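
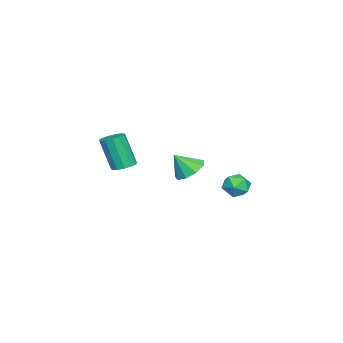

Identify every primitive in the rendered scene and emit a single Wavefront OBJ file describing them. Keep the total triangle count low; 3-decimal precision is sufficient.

v 3.453 -2.227 0.597
v 3.845 -1.659 0.835
v 3.68 -2.386 2.841
v 3.287 -2.953 2.603
v 3.451 -1.54 0.845
v 3.286 -2.267 2.852
v 3.058 -1.64 0.777
v 2.893 -2.366 2.783
v 2.79 -1.925 0.652
v 2.625 -2.652 2.658
v 2.732 -2.307 0.509
v 2.567 -3.033 2.515
v 2.903 -2.663 0.394
v 2.738 -3.389 2.4
v 3.249 -2.88 0.343
v 3.084 -3.607 2.35
v 3.659 -2.89 0.374
v 3.494 -3.617 2.38
v 4.003 -2.69 0.475
v 3.838 -3.416 2.481
v 4.173 -2.342 0.614
v 4.008 -3.069 2.62
v 4.114 -1.958 0.749
v 3.949 -2.685 2.755
v -4.335 2.699 -3.479
v -3.428 2.759 -3.742
v -4.192 1.181 -3.338
v -3.285 1.241 -3.601
v -3.559 1.588 -2.764
v -3.647 2.526 -2.852
v -3.973 1.414 -4.228
v -4.061 2.352 -4.316
v -3.204 1.965 -4.205
v -2.949 2.073 -3.301
v -4.671 1.867 -3.779
v -4.416 1.975 -2.875
v 3.65 1.534 0.954
v 4.346 1.082 0.433
v 3.97 0.746 2.066
v 4.603 1.62 0.741
v 4.413 2.117 1.148
v 3.867 2.342 1.464
v 3.219 2.189 1.542
v 2.773 1.729 1.344
v 2.737 1.178 0.964
v 3.129 0.794 0.579
v 3.764 0.756 0.37
f 2 1 5
f 2 5 3
f 3 5 6
f 3 6 4
f 5 1 7
f 5 7 6
f 6 7 8
f 6 8 4
f 7 1 9
f 7 9 8
f 8 9 10
f 8 10 4
f 9 1 11
f 9 11 10
f 10 11 12
f 10 12 4
f 11 1 13
f 11 13 12
f 12 13 14
f 12 14 4
f 13 1 15
f 13 15 14
f 14 15 16
f 14 16 4
f 15 1 17
f 15 17 16
f 16 17 18
f 16 18 4
f 17 1 19
f 17 19 18
f 18 19 20
f 18 20 4
f 19 1 21
f 19 21 20
f 20 21 22
f 20 22 4
f 21 1 23
f 21 23 22
f 22 23 24
f 22 24 4
f 23 1 2
f 23 2 24
f 24 2 3
f 24 3 4
f 25 36 30
f 25 30 26
f 25 26 32
f 25 32 35
f 25 35 36
f 26 30 34
f 30 36 29
f 36 35 27
f 35 32 31
f 32 26 33
f 28 34 29
f 28 29 27
f 28 27 31
f 28 31 33
f 28 33 34
f 29 34 30
f 27 29 36
f 31 27 35
f 33 31 32
f 34 33 26
f 38 37 40
f 38 40 39
f 40 37 41
f 40 41 39
f 41 37 42
f 41 42 39
f 42 37 43
f 42 43 39
f 43 37 44
f 43 44 39
f 44 37 45
f 44 45 39
f 45 37 46
f 45 46 39
f 46 37 47
f 46 47 39
f 47 37 38
f 47 38 39



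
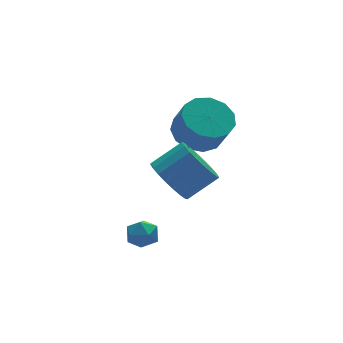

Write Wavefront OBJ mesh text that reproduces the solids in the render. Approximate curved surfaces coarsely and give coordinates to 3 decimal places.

v -0.175 -0.225 0.66
v 0.432 -0.101 -0.175
v 1.642 -0.231 0.684
v 1.035 -0.355 1.52
v 0.38 0.307 -0.04
v 1.59 0.177 0.819
v 0.232 0.622 0.216
v 1.442 0.493 1.075
v 0.013 0.792 0.548
v 1.224 0.662 1.408
v -0.237 0.785 0.901
v 0.973 0.655 1.76
v -0.477 0.604 1.211
v 0.733 0.474 2.071
v -0.665 0.279 1.427
v 0.545 0.149 2.286
v -0.768 -0.133 1.51
v 0.442 -0.263 2.369
v -0.769 -0.56 1.446
v 0.441 -0.69 2.305
v -0.667 -0.93 1.246
v 0.544 -1.06 2.105
v -0.479 -1.178 0.945
v 0.731 -1.308 1.804
v -0.24 -1.261 0.595
v 0.971 -1.391 1.454
v 0.011 -1.165 0.256
v 1.221 -1.295 1.115
v 0.23 -0.906 -0.013
v 1.44 -1.036 0.846
v 0.379 -0.53 -0.166
v 1.589 -0.66 0.694
v -2.463 -2.246 -0.005
v -1.93 -2.613 0.077
v -3.03 -2.947 0.543
v -2.497 -3.314 0.625
v -2.546 -2.737 0.925
v -2.195 -2.304 0.586
v -2.765 -3.256 0.034
v -2.414 -2.823 -0.305
v -2.116 -3.237 0.101
v -1.981 -2.916 0.652
v -2.979 -2.644 -0.032
v -2.844 -2.323 0.519
v 1.807 1.356 1.773
v 2.851 1.337 1.666
v 2.957 0.645 2.82
v 1.913 0.664 2.927
v 2.724 1.827 1.971
v 2.83 1.136 3.126
v 2.305 2.168 2.214
v 2.411 1.477 3.368
v 1.729 2.251 2.316
v 1.834 1.559 3.471
v 1.177 2.049 2.246
v 1.282 1.358 3.4
v 0.825 1.628 2.026
v 0.931 0.936 3.18
v 0.785 1.12 1.725
v 0.891 0.428 2.88
v 1.07 0.687 1.44
v 1.175 -0.005 2.594
v 1.588 0.466 1.26
v 1.694 -0.225 2.415
v 2.177 0.528 1.243
v 2.282 -0.164 2.398
v 2.647 0.852 1.394
v 2.753 0.161 2.549
f 2 1 5
f 2 5 3
f 3 5 6
f 3 6 4
f 5 1 7
f 5 7 6
f 6 7 8
f 6 8 4
f 7 1 9
f 7 9 8
f 8 9 10
f 8 10 4
f 9 1 11
f 9 11 10
f 10 11 12
f 10 12 4
f 11 1 13
f 11 13 12
f 12 13 14
f 12 14 4
f 13 1 15
f 13 15 14
f 14 15 16
f 14 16 4
f 15 1 17
f 15 17 16
f 16 17 18
f 16 18 4
f 17 1 19
f 17 19 18
f 18 19 20
f 18 20 4
f 19 1 21
f 19 21 20
f 20 21 22
f 20 22 4
f 21 1 23
f 21 23 22
f 22 23 24
f 22 24 4
f 23 1 25
f 23 25 24
f 24 25 26
f 24 26 4
f 25 1 27
f 25 27 26
f 26 27 28
f 26 28 4
f 27 1 29
f 27 29 28
f 28 29 30
f 28 30 4
f 29 1 31
f 29 31 30
f 30 31 32
f 30 32 4
f 31 1 2
f 31 2 32
f 32 2 3
f 32 3 4
f 33 44 38
f 33 38 34
f 33 34 40
f 33 40 43
f 33 43 44
f 34 38 42
f 38 44 37
f 44 43 35
f 43 40 39
f 40 34 41
f 36 42 37
f 36 37 35
f 36 35 39
f 36 39 41
f 36 41 42
f 37 42 38
f 35 37 44
f 39 35 43
f 41 39 40
f 42 41 34
f 46 45 49
f 46 49 47
f 47 49 50
f 47 50 48
f 49 45 51
f 49 51 50
f 50 51 52
f 50 52 48
f 51 45 53
f 51 53 52
f 52 53 54
f 52 54 48
f 53 45 55
f 53 55 54
f 54 55 56
f 54 56 48
f 55 45 57
f 55 57 56
f 56 57 58
f 56 58 48
f 57 45 59
f 57 59 58
f 58 59 60
f 58 60 48
f 59 45 61
f 59 61 60
f 60 61 62
f 60 62 48
f 61 45 63
f 61 63 62
f 62 63 64
f 62 64 48
f 63 45 65
f 63 65 64
f 64 65 66
f 64 66 48
f 65 45 67
f 65 67 66
f 66 67 68
f 66 68 48
f 67 45 46
f 67 46 68
f 68 46 47
f 68 47 48



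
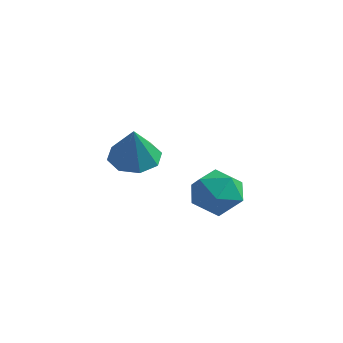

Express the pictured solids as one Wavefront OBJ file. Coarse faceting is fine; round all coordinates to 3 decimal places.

v 0.823 -0.741 -3.264
v 1.555 -1.006 -3.703
v 0.925 -1.894 -2.397
v 1.657 -2.159 -2.836
v 1.683 -1.426 -2.325
v 1.62 -0.713 -2.861
v 0.86 -2.187 -3.239
v 0.797 -1.474 -3.775
v 1.578 -1.899 -3.687
v 2.087 -1.429 -3.122
v 0.393 -1.471 -2.978
v 0.902 -1.001 -2.413
v -1.933 -0.928 -2.729
v -1.386 -1.461 -3.027
v -1.647 -1.372 -1.411
v -1.131 -0.903 -2.895
v -1.345 -0.36 -2.666
v -1.905 -0.15 -2.474
v -2.481 -0.396 -2.431
v -2.736 -0.953 -2.563
v -2.521 -1.497 -2.792
v -1.962 -1.707 -2.985
f 1 12 6
f 1 6 2
f 1 2 8
f 1 8 11
f 1 11 12
f 2 6 10
f 6 12 5
f 12 11 3
f 11 8 7
f 8 2 9
f 4 10 5
f 4 5 3
f 4 3 7
f 4 7 9
f 4 9 10
f 5 10 6
f 3 5 12
f 7 3 11
f 9 7 8
f 10 9 2
f 14 13 16
f 14 16 15
f 16 13 17
f 16 17 15
f 17 13 18
f 17 18 15
f 18 13 19
f 18 19 15
f 19 13 20
f 19 20 15
f 20 13 21
f 20 21 15
f 21 13 22
f 21 22 15
f 22 13 14
f 22 14 15



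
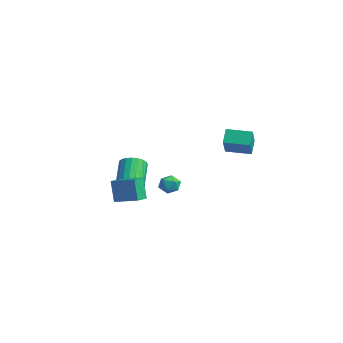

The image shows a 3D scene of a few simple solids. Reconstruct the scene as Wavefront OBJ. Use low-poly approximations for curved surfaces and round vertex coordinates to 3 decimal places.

v -1.124 -3.075 -2.654
v -1.522 -3.058 -1.353
v -1.641 -2.309 -2.822
v -2.039 -2.292 -1.522
v -0.061 -2.288 -2.338
v -0.459 -2.271 -1.038
v -0.578 -1.522 -2.507
v -0.976 -1.505 -1.206
v -4.165 1.343 -3.394
v -3.747 1.851 -3.477
v -3.533 0.949 -2.623
v -3.115 1.457 -2.706
v -3.716 1.561 -2.446
v -4.106 1.804 -2.922
v -3.174 0.996 -3.178
v -3.564 1.239 -3.654
v -3.135 1.636 -3.343
v -3.47 1.985 -2.89
v -3.81 0.815 -3.21
v -4.145 1.164 -2.757
v -2.569 -1.466 -2.289
v -2.017 -1.455 -1.782
v -3.078 -0.723 -0.643
v -3.631 -0.734 -1.151
v -1.98 -1.18 -1.924
v -3.041 -0.448 -0.785
v -2.045 -0.954 -2.13
v -3.106 -0.222 -0.991
v -2.2 -0.817 -2.363
v -3.262 -0.085 -1.224
v -2.42 -0.792 -2.583
v -3.481 -0.06 -1.444
v -2.665 -0.884 -2.752
v -3.726 -0.152 -1.614
v -2.894 -1.076 -2.842
v -3.955 -0.344 -1.703
v -3.066 -1.336 -2.836
v -4.127 -0.604 -1.697
v -3.153 -1.618 -2.735
v -4.214 -0.886 -1.597
v -3.139 -1.874 -2.558
v -4.2 -1.142 -1.419
v -3.026 -2.059 -2.334
v -4.087 -1.327 -1.195
v -2.835 -2.142 -2.102
v -3.896 -1.41 -0.963
v -2.597 -2.108 -1.903
v -3.658 -1.376 -0.764
v -2.355 -1.963 -1.77
v -3.416 -1.231 -0.631
v -2.15 -1.732 -1.728
v -3.211 -1 -0.589
v 1.916 1.746 1.877
v 2.974 1.016 2.911
v 2.73 2.781 1.774
v 3.788 2.051 2.809
v 2.332 1.349 1.171
v 3.39 0.619 2.206
v 3.146 2.384 1.069
v 4.204 1.654 2.103
f 2 4 1
f 5 2 1
f 1 4 3
f 3 5 1
f 2 8 4
f 6 2 5
f 6 8 2
f 4 8 3
f 7 5 3
f 3 8 7
f 7 6 5
f 8 6 7
f 9 20 14
f 9 14 10
f 9 10 16
f 9 16 19
f 9 19 20
f 10 14 18
f 14 20 13
f 20 19 11
f 19 16 15
f 16 10 17
f 12 18 13
f 12 13 11
f 12 11 15
f 12 15 17
f 12 17 18
f 13 18 14
f 11 13 20
f 15 11 19
f 17 15 16
f 18 17 10
f 22 21 25
f 22 25 23
f 23 25 26
f 23 26 24
f 25 21 27
f 25 27 26
f 26 27 28
f 26 28 24
f 27 21 29
f 27 29 28
f 28 29 30
f 28 30 24
f 29 21 31
f 29 31 30
f 30 31 32
f 30 32 24
f 31 21 33
f 31 33 32
f 32 33 34
f 32 34 24
f 33 21 35
f 33 35 34
f 34 35 36
f 34 36 24
f 35 21 37
f 35 37 36
f 36 37 38
f 36 38 24
f 37 21 39
f 37 39 38
f 38 39 40
f 38 40 24
f 39 21 41
f 39 41 40
f 40 41 42
f 40 42 24
f 41 21 43
f 41 43 42
f 42 43 44
f 42 44 24
f 43 21 45
f 43 45 44
f 44 45 46
f 44 46 24
f 45 21 47
f 45 47 46
f 46 47 48
f 46 48 24
f 47 21 49
f 47 49 48
f 48 49 50
f 48 50 24
f 49 21 51
f 49 51 50
f 50 51 52
f 50 52 24
f 51 21 22
f 51 22 52
f 52 22 23
f 52 23 24
f 54 56 53
f 57 54 53
f 53 56 55
f 55 57 53
f 54 60 56
f 58 54 57
f 58 60 54
f 56 60 55
f 59 57 55
f 55 60 59
f 59 58 57
f 60 58 59



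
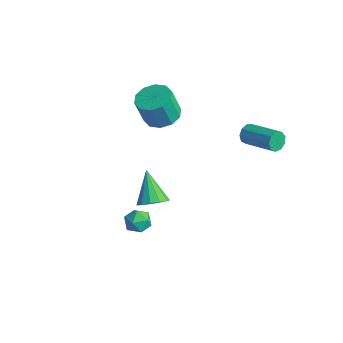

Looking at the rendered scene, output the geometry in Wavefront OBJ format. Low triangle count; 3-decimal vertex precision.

v -1.631 -0.858 -2.735
v -1.159 -1.372 -2.136
v -2.949 -0.282 -1.205
v -0.943 -0.901 -2.127
v -0.945 -0.417 -2.311
v -1.165 -0.072 -2.63
v -1.533 0.022 -2.982
v -1.932 -0.162 -3.256
v -2.236 -0.568 -3.365
v -2.348 -1.066 -3.274
v -2.232 -1.498 -3.011
v -1.926 -1.727 -2.662
v -1.526 -1.68 -2.335
v -0.506 -2.944 -1.135
v 0.173 -2.51 -1.051
v 0.187 -3.93 -1.649
v 0.866 -3.496 -1.565
v 0.48 -3.776 -0.91
v 0.052 -3.166 -0.593
v 0.308 -3.274 -2.107
v -0.12 -2.664 -1.79
v 0.676 -2.714 -1.652
v 0.782 -3.025 -0.912
v -0.422 -3.415 -1.788
v -0.316 -3.726 -1.048
v -3.888 1.546 1.869
v -3.117 0.817 1.732
v -3.28 0.325 3.435
v -4.052 1.054 3.571
v -2.832 1.383 1.923
v -2.996 0.891 3.626
v -2.951 2.011 2.093
v -3.114 1.519 3.796
v -3.428 2.461 2.177
v -3.591 1.969 3.88
v -4.08 2.562 2.144
v -4.244 2.07 3.847
v -4.66 2.275 2.005
v -4.823 1.783 3.708
v -4.944 1.709 1.814
v -5.108 1.217 3.517
v -4.826 1.081 1.644
v -4.989 0.589 3.347
v -4.349 0.631 1.56
v -4.512 0.139 3.263
v -3.696 0.53 1.593
v -3.86 0.038 3.296
v 1.571 2.943 3.524
v 1.784 2.645 3.011
v 3.722 2.979 3.624
v 3.509 3.277 4.136
v 1.738 3.065 2.929
v 3.676 3.4 3.541
v 1.613 3.428 3.124
v 3.551 3.763 3.737
v 1.469 3.564 3.507
v 3.407 3.899 4.12
v 1.372 3.409 3.897
v 3.31 3.744 4.51
v 1.369 3.036 4.113
v 3.307 3.371 4.726
v 1.46 2.619 4.053
v 3.398 2.954 4.665
v 1.603 2.354 3.745
v 3.541 2.688 4.358
v 1.731 2.364 3.333
v 3.669 2.698 3.946
f 2 1 4
f 2 4 3
f 4 1 5
f 4 5 3
f 5 1 6
f 5 6 3
f 6 1 7
f 6 7 3
f 7 1 8
f 7 8 3
f 8 1 9
f 8 9 3
f 9 1 10
f 9 10 3
f 10 1 11
f 10 11 3
f 11 1 12
f 11 12 3
f 12 1 13
f 12 13 3
f 13 1 2
f 13 2 3
f 14 25 19
f 14 19 15
f 14 15 21
f 14 21 24
f 14 24 25
f 15 19 23
f 19 25 18
f 25 24 16
f 24 21 20
f 21 15 22
f 17 23 18
f 17 18 16
f 17 16 20
f 17 20 22
f 17 22 23
f 18 23 19
f 16 18 25
f 20 16 24
f 22 20 21
f 23 22 15
f 27 26 30
f 27 30 28
f 28 30 31
f 28 31 29
f 30 26 32
f 30 32 31
f 31 32 33
f 31 33 29
f 32 26 34
f 32 34 33
f 33 34 35
f 33 35 29
f 34 26 36
f 34 36 35
f 35 36 37
f 35 37 29
f 36 26 38
f 36 38 37
f 37 38 39
f 37 39 29
f 38 26 40
f 38 40 39
f 39 40 41
f 39 41 29
f 40 26 42
f 40 42 41
f 41 42 43
f 41 43 29
f 42 26 44
f 42 44 43
f 43 44 45
f 43 45 29
f 44 26 46
f 44 46 45
f 45 46 47
f 45 47 29
f 46 26 27
f 46 27 47
f 47 27 28
f 47 28 29
f 49 48 52
f 49 52 50
f 50 52 53
f 50 53 51
f 52 48 54
f 52 54 53
f 53 54 55
f 53 55 51
f 54 48 56
f 54 56 55
f 55 56 57
f 55 57 51
f 56 48 58
f 56 58 57
f 57 58 59
f 57 59 51
f 58 48 60
f 58 60 59
f 59 60 61
f 59 61 51
f 60 48 62
f 60 62 61
f 61 62 63
f 61 63 51
f 62 48 64
f 62 64 63
f 63 64 65
f 63 65 51
f 64 48 66
f 64 66 65
f 65 66 67
f 65 67 51
f 66 48 49
f 66 49 67
f 67 49 50
f 67 50 51



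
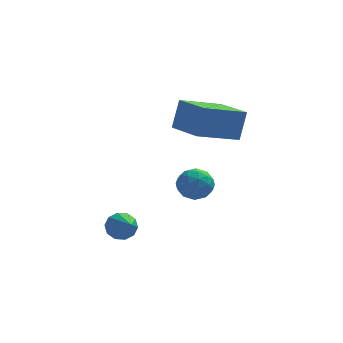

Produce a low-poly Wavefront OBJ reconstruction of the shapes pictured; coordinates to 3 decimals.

v -0.73 4.545 -1.14
v -0.072 4.553 -1.647
v -0.508 3.247 -0.873
v 0.15 3.255 -1.38
v 0.174 3.672 -0.662
v 0.037 4.475 -0.828
v -0.617 3.325 -1.692
v -0.754 4.128 -1.858
v -0.002 3.799 -1.989
v 0.486 4.014 -1.352
v -1.066 3.786 -1.168
v -0.578 4.001 -0.531
v -0.42 4.663 -1.417
v -0.16 3.137 -1.103
v -0.145 3.382 -0.681
v 0.241 3.387 -0.979
v -0.356 4.617 -0.935
v 0.03 4.622 -1.234
v 0.175 4.104 -0.655
v -0.61 3.178 -1.286
v -0.224 3.183 -1.585
v -0.821 4.413 -1.541
v -0.435 4.418 -1.839
v -0.755 3.696 -1.865
v 0.007 4.225 -1.916
v 0.138 3.461 -1.759
v -0.313 3.503 -1.943
v -0.393 3.974 -2.04
v 0.294 4.351 -1.542
v 0.425 3.588 -1.385
v 0.439 3.833 -0.963
v 0.358 4.305 -1.06
v 0.335 3.908 -1.742
v -1.005 4.212 -1.135
v -0.874 3.449 -0.978
v -0.938 3.495 -1.46
v -1.019 3.967 -1.557
v -0.718 4.339 -0.761
v -0.587 3.575 -0.604
v -0.187 3.826 -0.48
v -0.267 4.297 -0.577
v -0.915 3.892 -0.778
v -0.232 2.276 2.302
v 0.05 2.715 3.612
v -1.216 3.802 2.003
v -0.934 4.241 3.313
v 1.434 3.219 1.627
v 1.716 3.658 2.937
v 0.45 4.745 1.328
v 0.732 5.184 2.638
v -3.144 1.586 -2.371
v -2.502 1.723 -2.506
v -2.696 0.314 -1.529
v -2.604 1.919 -2.156
v -2.912 1.988 -1.888
v -3.309 1.903 -1.805
v -3.643 1.697 -1.938
v -3.786 1.449 -2.236
v -3.684 1.253 -2.586
v -3.376 1.184 -2.854
v -2.98 1.268 -2.938
v -2.646 1.474 -2.805
f 1 38 17
f 38 12 41
f 17 41 6
f 38 41 17
f 1 17 13
f 17 6 18
f 13 18 2
f 17 18 13
f 1 13 22
f 13 2 23
f 22 23 8
f 13 23 22
f 1 22 34
f 22 8 37
f 34 37 11
f 22 37 34
f 1 34 38
f 34 11 42
f 38 42 12
f 34 42 38
f 2 18 29
f 18 6 32
f 29 32 10
f 18 32 29
f 6 41 19
f 41 12 40
f 19 40 5
f 41 40 19
f 12 42 39
f 42 11 35
f 39 35 3
f 42 35 39
f 11 37 36
f 37 8 24
f 36 24 7
f 37 24 36
f 8 23 28
f 23 2 25
f 28 25 9
f 23 25 28
f 4 30 16
f 30 10 31
f 16 31 5
f 30 31 16
f 4 16 14
f 16 5 15
f 14 15 3
f 16 15 14
f 4 14 21
f 14 3 20
f 21 20 7
f 14 20 21
f 4 21 26
f 21 7 27
f 26 27 9
f 21 27 26
f 4 26 30
f 26 9 33
f 30 33 10
f 26 33 30
f 5 31 19
f 31 10 32
f 19 32 6
f 31 32 19
f 3 15 39
f 15 5 40
f 39 40 12
f 15 40 39
f 7 20 36
f 20 3 35
f 36 35 11
f 20 35 36
f 9 27 28
f 27 7 24
f 28 24 8
f 27 24 28
f 10 33 29
f 33 9 25
f 29 25 2
f 33 25 29
f 44 46 43
f 47 44 43
f 43 46 45
f 45 47 43
f 44 50 46
f 48 44 47
f 48 50 44
f 46 50 45
f 49 47 45
f 45 50 49
f 49 48 47
f 50 48 49
f 52 51 54
f 52 54 53
f 54 51 55
f 54 55 53
f 55 51 56
f 55 56 53
f 56 51 57
f 56 57 53
f 57 51 58
f 57 58 53
f 58 51 59
f 58 59 53
f 59 51 60
f 59 60 53
f 60 51 61
f 60 61 53
f 61 51 62
f 61 62 53
f 62 51 52
f 62 52 53



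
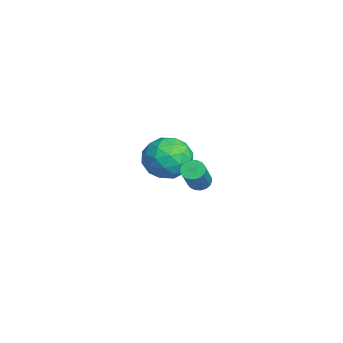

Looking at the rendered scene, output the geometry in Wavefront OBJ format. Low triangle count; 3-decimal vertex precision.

v -1.758 -1.444 -0.717
v -0.981 -2.365 -0.814
v -3.099 -2.655 0.034
v -2.322 -3.576 -0.063
v -2.12 -2.696 0.742
v -1.291 -1.948 0.278
v -2.789 -3.072 -1.058
v -1.96 -2.324 -1.522
v -1.618 -3.371 -1.024
v -1.205 -3.139 0.088
v -2.875 -1.881 -0.868
v -2.462 -1.649 0.244
v -1.252 -1.799 -0.831
v -2.828 -3.221 0.051
v -2.71 -2.705 0.524
v -2.253 -3.246 0.467
v -1.434 -1.553 -0.189
v -0.977 -2.095 -0.246
v -1.647 -2.289 0.668
v -3.103 -2.925 -0.534
v -2.646 -3.467 -0.591
v -1.827 -1.774 -1.247
v -1.37 -2.315 -1.304
v -2.433 -2.731 -1.448
v -1.169 -2.931 -1.012
v -1.958 -3.643 -0.571
v -2.232 -3.346 -1.156
v -1.745 -2.907 -1.428
v -0.926 -2.795 -0.358
v -1.715 -3.506 0.083
v -1.596 -2.99 0.556
v -1.109 -2.55 0.284
v -1.301 -3.386 -0.482
v -2.365 -1.514 -0.863
v -3.154 -2.225 -0.422
v -2.971 -2.47 -1.064
v -2.484 -2.03 -1.336
v -2.122 -1.377 -0.209
v -2.911 -2.089 0.232
v -2.335 -2.113 0.648
v -1.848 -1.674 0.376
v -2.779 -1.634 -0.298
v 2.363 -1.791 0.646
v 2.759 -1.804 0.31
v 3.854 -2.242 1.617
v 3.457 -2.229 1.954
v 2.761 -1.585 0.383
v 3.855 -2.022 1.69
v 2.683 -1.406 0.507
v 3.777 -1.843 1.815
v 2.542 -1.303 0.66
v 3.636 -1.741 1.967
v 2.366 -1.297 0.809
v 3.46 -1.735 2.117
v 2.189 -1.389 0.927
v 3.283 -1.827 2.234
v 2.046 -1.561 0.988
v 3.14 -1.999 2.296
v 1.966 -1.778 0.983
v 3.061 -2.216 2.29
v 1.965 -1.998 0.91
v 3.059 -2.435 2.217
v 2.043 -2.177 0.785
v 3.137 -2.614 2.093
v 2.184 -2.279 0.633
v 3.278 -2.717 1.94
v 2.36 -2.285 0.483
v 3.454 -2.723 1.791
v 2.537 -2.193 0.366
v 3.631 -2.631 1.673
v 2.68 -2.021 0.304
v 3.774 -2.459 1.612
f 1 38 17
f 38 12 41
f 17 41 6
f 38 41 17
f 1 17 13
f 17 6 18
f 13 18 2
f 17 18 13
f 1 13 22
f 13 2 23
f 22 23 8
f 13 23 22
f 1 22 34
f 22 8 37
f 34 37 11
f 22 37 34
f 1 34 38
f 34 11 42
f 38 42 12
f 34 42 38
f 2 18 29
f 18 6 32
f 29 32 10
f 18 32 29
f 6 41 19
f 41 12 40
f 19 40 5
f 41 40 19
f 12 42 39
f 42 11 35
f 39 35 3
f 42 35 39
f 11 37 36
f 37 8 24
f 36 24 7
f 37 24 36
f 8 23 28
f 23 2 25
f 28 25 9
f 23 25 28
f 4 30 16
f 30 10 31
f 16 31 5
f 30 31 16
f 4 16 14
f 16 5 15
f 14 15 3
f 16 15 14
f 4 14 21
f 14 3 20
f 21 20 7
f 14 20 21
f 4 21 26
f 21 7 27
f 26 27 9
f 21 27 26
f 4 26 30
f 26 9 33
f 30 33 10
f 26 33 30
f 5 31 19
f 31 10 32
f 19 32 6
f 31 32 19
f 3 15 39
f 15 5 40
f 39 40 12
f 15 40 39
f 7 20 36
f 20 3 35
f 36 35 11
f 20 35 36
f 9 27 28
f 27 7 24
f 28 24 8
f 27 24 28
f 10 33 29
f 33 9 25
f 29 25 2
f 33 25 29
f 44 43 47
f 44 47 45
f 45 47 48
f 45 48 46
f 47 43 49
f 47 49 48
f 48 49 50
f 48 50 46
f 49 43 51
f 49 51 50
f 50 51 52
f 50 52 46
f 51 43 53
f 51 53 52
f 52 53 54
f 52 54 46
f 53 43 55
f 53 55 54
f 54 55 56
f 54 56 46
f 55 43 57
f 55 57 56
f 56 57 58
f 56 58 46
f 57 43 59
f 57 59 58
f 58 59 60
f 58 60 46
f 59 43 61
f 59 61 60
f 60 61 62
f 60 62 46
f 61 43 63
f 61 63 62
f 62 63 64
f 62 64 46
f 63 43 65
f 63 65 64
f 64 65 66
f 64 66 46
f 65 43 67
f 65 67 66
f 66 67 68
f 66 68 46
f 67 43 69
f 67 69 68
f 68 69 70
f 68 70 46
f 69 43 71
f 69 71 70
f 70 71 72
f 70 72 46
f 71 43 44
f 71 44 72
f 72 44 45
f 72 45 46



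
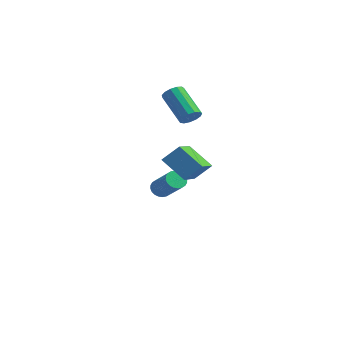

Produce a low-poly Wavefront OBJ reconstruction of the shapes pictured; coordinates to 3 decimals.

v -1.54 0.99 1.792
v -1.133 1.203 2.223
v -2.673 1.683 3.439
v -3.08 1.47 3.008
v -1.212 1.479 2.015
v -2.752 1.959 3.231
v -1.394 1.6 1.736
v -2.934 2.08 2.952
v -1.623 1.528 1.474
v -3.163 2.007 2.69
v -1.826 1.284 1.314
v -3.366 1.764 2.53
v -1.938 0.948 1.305
v -3.478 1.427 2.521
v -1.923 0.624 1.451
v -3.463 1.104 2.667
v -1.787 0.417 1.705
v -3.327 0.897 2.921
v -1.572 0.392 1.987
v -3.112 0.872 3.203
v -1.348 0.557 2.207
v -2.887 1.036 3.423
v -1.184 0.859 2.295
v -2.724 1.339 3.511
v -4.079 1.716 -4.217
v -3.689 1.695 -4.672
v -2.251 1.203 -3.419
v -2.641 1.224 -2.963
v -3.67 1.919 -4.606
v -2.232 1.426 -3.353
v -3.713 2.112 -4.481
v -2.275 1.619 -3.227
v -3.812 2.245 -4.315
v -2.374 1.752 -3.062
v -3.951 2.297 -4.135
v -2.514 1.804 -2.881
v -4.11 2.261 -3.967
v -2.673 1.768 -2.713
v -4.264 2.142 -3.837
v -2.827 1.649 -2.583
v -4.39 1.958 -3.765
v -2.953 1.465 -2.511
v -4.469 1.737 -3.761
v -3.031 1.245 -2.508
v -4.488 1.514 -3.827
v -3.05 1.021 -2.574
v -4.445 1.321 -3.953
v -3.007 0.828 -2.699
v -4.346 1.188 -4.118
v -2.908 0.695 -2.865
v -4.206 1.136 -4.299
v -2.769 0.643 -3.045
v -4.047 1.172 -4.467
v -2.61 0.679 -3.213
v -3.893 1.291 -4.597
v -2.456 0.798 -3.343
v -3.767 1.475 -4.669
v -2.33 0.982 -3.415
v 1.836 -2.955 -0.054
v 2.677 -4.775 0.776
v 0.583 -3.084 0.933
v 1.424 -4.904 1.762
v 2.396 -2.336 0.738
v 3.237 -4.156 1.567
v 1.143 -2.465 1.724
v 1.984 -4.285 2.554
f 2 1 5
f 2 5 3
f 3 5 6
f 3 6 4
f 5 1 7
f 5 7 6
f 6 7 8
f 6 8 4
f 7 1 9
f 7 9 8
f 8 9 10
f 8 10 4
f 9 1 11
f 9 11 10
f 10 11 12
f 10 12 4
f 11 1 13
f 11 13 12
f 12 13 14
f 12 14 4
f 13 1 15
f 13 15 14
f 14 15 16
f 14 16 4
f 15 1 17
f 15 17 16
f 16 17 18
f 16 18 4
f 17 1 19
f 17 19 18
f 18 19 20
f 18 20 4
f 19 1 21
f 19 21 20
f 20 21 22
f 20 22 4
f 21 1 23
f 21 23 22
f 22 23 24
f 22 24 4
f 23 1 2
f 23 2 24
f 24 2 3
f 24 3 4
f 26 25 29
f 26 29 27
f 27 29 30
f 27 30 28
f 29 25 31
f 29 31 30
f 30 31 32
f 30 32 28
f 31 25 33
f 31 33 32
f 32 33 34
f 32 34 28
f 33 25 35
f 33 35 34
f 34 35 36
f 34 36 28
f 35 25 37
f 35 37 36
f 36 37 38
f 36 38 28
f 37 25 39
f 37 39 38
f 38 39 40
f 38 40 28
f 39 25 41
f 39 41 40
f 40 41 42
f 40 42 28
f 41 25 43
f 41 43 42
f 42 43 44
f 42 44 28
f 43 25 45
f 43 45 44
f 44 45 46
f 44 46 28
f 45 25 47
f 45 47 46
f 46 47 48
f 46 48 28
f 47 25 49
f 47 49 48
f 48 49 50
f 48 50 28
f 49 25 51
f 49 51 50
f 50 51 52
f 50 52 28
f 51 25 53
f 51 53 52
f 52 53 54
f 52 54 28
f 53 25 55
f 53 55 54
f 54 55 56
f 54 56 28
f 55 25 57
f 55 57 56
f 56 57 58
f 56 58 28
f 57 25 26
f 57 26 58
f 58 26 27
f 58 27 28
f 60 62 59
f 63 60 59
f 59 62 61
f 61 63 59
f 60 66 62
f 64 60 63
f 64 66 60
f 62 66 61
f 65 63 61
f 61 66 65
f 65 64 63
f 66 64 65



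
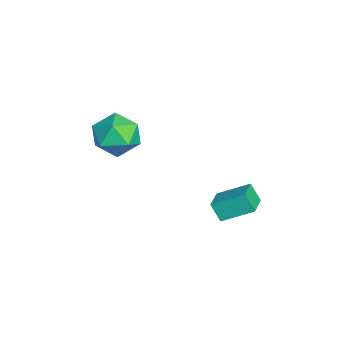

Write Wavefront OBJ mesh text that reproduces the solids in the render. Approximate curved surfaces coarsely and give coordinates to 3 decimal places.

v 1.228 2.691 -3.553
v 0.943 2.33 -2.838
v 1.356 3.914 -2.884
v 1.071 3.553 -2.169
v 2.269 2.427 -3.271
v 1.984 2.066 -2.556
v 2.397 3.65 -2.602
v 2.112 3.289 -1.887
v -1.28 -0.736 -0.595
v -0.374 -0.436 -1.012
v -0.586 -2.204 -0.148
v 0.32 -1.904 -0.565
v -0.036 -1.44 0.297
v -0.465 -0.533 0.02
v -0.495 -2.107 -1.18
v -0.924 -1.2 -1.457
v 0.111 -1.283 -1.374
v 0.394 -0.87 -0.461
v -1.354 -1.77 -0.699
v -1.071 -1.357 0.214
f 2 4 1
f 5 2 1
f 1 4 3
f 3 5 1
f 2 8 4
f 6 2 5
f 6 8 2
f 4 8 3
f 7 5 3
f 3 8 7
f 7 6 5
f 8 6 7
f 9 20 14
f 9 14 10
f 9 10 16
f 9 16 19
f 9 19 20
f 10 14 18
f 14 20 13
f 20 19 11
f 19 16 15
f 16 10 17
f 12 18 13
f 12 13 11
f 12 11 15
f 12 15 17
f 12 17 18
f 13 18 14
f 11 13 20
f 15 11 19
f 17 15 16
f 18 17 10



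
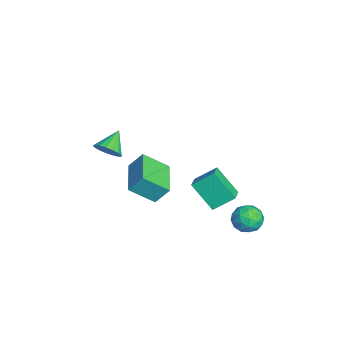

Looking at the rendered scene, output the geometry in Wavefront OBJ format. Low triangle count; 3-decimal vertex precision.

v -4.311 0.353 -3.848
v -4.375 -0.804 -2.958
v -4.215 0.974 -3.032
v -4.279 -0.182 -2.143
v -2.461 0.182 -3.937
v -2.525 -0.974 -3.048
v -2.365 0.804 -3.122
v -2.429 -0.353 -2.232
v -0.157 4.208 -4.076
v 0.399 4.203 -3.578
v -0.839 3.557 -3.322
v -0.283 3.552 -2.824
v -0.646 4.187 -2.972
v -0.224 4.59 -3.438
v -0.216 3.17 -3.462
v 0.206 3.573 -3.928
v 0.363 3.562 -3.198
v 0.097 4.19 -2.895
v -0.537 3.57 -4.005
v -0.803 4.198 -3.702
v 0.181 4.263 -3.893
v -0.621 3.497 -3.007
v -0.834 3.871 -3.094
v -0.507 3.868 -2.801
v -0.185 4.49 -3.811
v 0.141 4.487 -3.518
v -0.473 4.478 -3.162
v -0.581 3.273 -3.382
v -0.255 3.27 -3.089
v 0.067 3.892 -4.099
v 0.394 3.889 -3.806
v 0.033 3.282 -3.738
v 0.486 3.883 -3.377
v 0.085 3.5 -2.934
v 0.125 3.276 -3.309
v 0.373 3.512 -3.583
v 0.33 4.252 -3.199
v -0.071 3.869 -2.756
v -0.284 4.243 -2.843
v -0.036 4.48 -3.117
v 0.309 3.875 -2.976
v -0.369 3.891 -4.144
v -0.77 3.508 -3.701
v -0.404 3.28 -3.783
v -0.156 3.517 -4.057
v -0.525 4.26 -3.966
v -0.926 3.877 -3.523
v -0.813 4.248 -3.317
v -0.565 4.484 -3.591
v -0.749 3.885 -3.924
v -3.297 1.985 -3.224
v -3.288 2.965 -2.515
v -2.602 2.832 -4.404
v -2.593 3.813 -3.694
v -2.467 1.747 -2.906
v -2.458 2.728 -2.196
v -1.772 2.595 -4.085
v -1.763 3.575 -3.376
v -0.405 -1.95 1.378
v 0.067 -1.761 1.783
v -1.175 -1.41 2.022
v 0.052 -1.532 1.573
v -0.067 -1.398 1.318
v -0.264 -1.392 1.077
v -0.493 -1.513 0.905
v -0.702 -1.734 0.842
v -0.843 -2.005 0.901
v -0.884 -2.264 1.069
v -0.815 -2.45 1.308
v -0.652 -2.522 1.563
v -0.433 -2.463 1.776
v -0.207 -2.287 1.897
v -0.027 -2.033 1.9
f 2 4 1
f 5 2 1
f 1 4 3
f 3 5 1
f 2 8 4
f 6 2 5
f 6 8 2
f 4 8 3
f 7 5 3
f 3 8 7
f 7 6 5
f 8 6 7
f 9 46 25
f 46 20 49
f 25 49 14
f 46 49 25
f 9 25 21
f 25 14 26
f 21 26 10
f 25 26 21
f 9 21 30
f 21 10 31
f 30 31 16
f 21 31 30
f 9 30 42
f 30 16 45
f 42 45 19
f 30 45 42
f 9 42 46
f 42 19 50
f 46 50 20
f 42 50 46
f 10 26 37
f 26 14 40
f 37 40 18
f 26 40 37
f 14 49 27
f 49 20 48
f 27 48 13
f 49 48 27
f 20 50 47
f 50 19 43
f 47 43 11
f 50 43 47
f 19 45 44
f 45 16 32
f 44 32 15
f 45 32 44
f 16 31 36
f 31 10 33
f 36 33 17
f 31 33 36
f 12 38 24
f 38 18 39
f 24 39 13
f 38 39 24
f 12 24 22
f 24 13 23
f 22 23 11
f 24 23 22
f 12 22 29
f 22 11 28
f 29 28 15
f 22 28 29
f 12 29 34
f 29 15 35
f 34 35 17
f 29 35 34
f 12 34 38
f 34 17 41
f 38 41 18
f 34 41 38
f 13 39 27
f 39 18 40
f 27 40 14
f 39 40 27
f 11 23 47
f 23 13 48
f 47 48 20
f 23 48 47
f 15 28 44
f 28 11 43
f 44 43 19
f 28 43 44
f 17 35 36
f 35 15 32
f 36 32 16
f 35 32 36
f 18 41 37
f 41 17 33
f 37 33 10
f 41 33 37
f 52 54 51
f 55 52 51
f 51 54 53
f 53 55 51
f 52 58 54
f 56 52 55
f 56 58 52
f 54 58 53
f 57 55 53
f 53 58 57
f 57 56 55
f 58 56 57
f 60 59 62
f 60 62 61
f 62 59 63
f 62 63 61
f 63 59 64
f 63 64 61
f 64 59 65
f 64 65 61
f 65 59 66
f 65 66 61
f 66 59 67
f 66 67 61
f 67 59 68
f 67 68 61
f 68 59 69
f 68 69 61
f 69 59 70
f 69 70 61
f 70 59 71
f 70 71 61
f 71 59 72
f 71 72 61
f 72 59 73
f 72 73 61
f 73 59 60
f 73 60 61



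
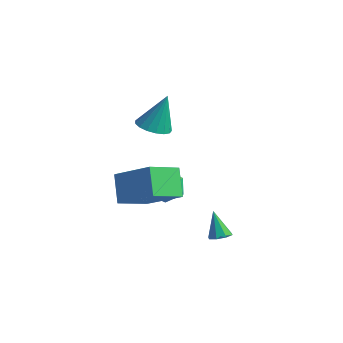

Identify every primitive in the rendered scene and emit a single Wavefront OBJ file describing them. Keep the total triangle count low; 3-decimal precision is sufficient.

v 2.803 0.667 -3.416
v 3.079 0.265 -3.306
v 2.337 0.673 -2.224
v 3.263 0.592 -3.236
v 3.179 0.964 -3.27
v 2.874 1.162 -3.391
v 2.528 1.07 -3.526
v 2.343 0.742 -3.596
v 2.428 0.371 -3.562
v 2.732 0.173 -3.441
v -2.025 2.138 -3.529
v -1.192 1.906 -3.304
v -2.548 1.094 -2.676
v -1.715 0.862 -2.451
v -2.052 1.641 -2.172
v -1.729 2.286 -2.699
v -2.011 0.714 -3.281
v -1.688 1.359 -3.808
v -1.183 1.025 -3.15
v -1.209 1.599 -2.465
v -2.531 1.401 -3.515
v -2.557 1.975 -2.83
v -1.753 0.328 -1.904
v -1.719 -1.133 -1.359
v 0.03 0.766 -0.844
v 0.065 -0.696 -0.299
v -0.965 -0.084 -3.061
v -0.93 -1.546 -2.516
v 0.819 0.353 -2.001
v 0.853 -1.108 -1.456
v -1.211 0.421 1.088
v -0.535 0.728 0.882
v -0.929 0.919 2.752
v -0.775 1.005 0.839
v -1.114 1.148 0.854
v -1.476 1.124 0.922
v -1.776 0.94 1.028
v -1.947 0.636 1.148
v -1.95 0.283 1.254
v -1.783 -0.038 1.322
v -1.485 -0.255 1.337
v -1.124 -0.316 1.294
v -0.783 -0.209 1.204
v -0.54 0.043 1.088
v -0.45 0.381 0.971
f 2 1 4
f 2 4 3
f 4 1 5
f 4 5 3
f 5 1 6
f 5 6 3
f 6 1 7
f 6 7 3
f 7 1 8
f 7 8 3
f 8 1 9
f 8 9 3
f 9 1 10
f 9 10 3
f 10 1 2
f 10 2 3
f 11 22 16
f 11 16 12
f 11 12 18
f 11 18 21
f 11 21 22
f 12 16 20
f 16 22 15
f 22 21 13
f 21 18 17
f 18 12 19
f 14 20 15
f 14 15 13
f 14 13 17
f 14 17 19
f 14 19 20
f 15 20 16
f 13 15 22
f 17 13 21
f 19 17 18
f 20 19 12
f 24 26 23
f 27 24 23
f 23 26 25
f 25 27 23
f 24 30 26
f 28 24 27
f 28 30 24
f 26 30 25
f 29 27 25
f 25 30 29
f 29 28 27
f 30 28 29
f 32 31 34
f 32 34 33
f 34 31 35
f 34 35 33
f 35 31 36
f 35 36 33
f 36 31 37
f 36 37 33
f 37 31 38
f 37 38 33
f 38 31 39
f 38 39 33
f 39 31 40
f 39 40 33
f 40 31 41
f 40 41 33
f 41 31 42
f 41 42 33
f 42 31 43
f 42 43 33
f 43 31 44
f 43 44 33
f 44 31 45
f 44 45 33
f 45 31 32
f 45 32 33



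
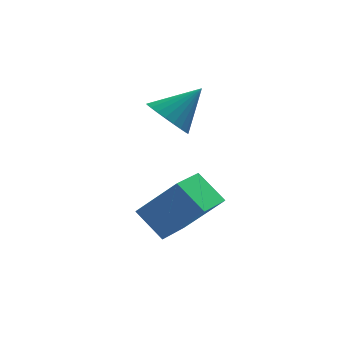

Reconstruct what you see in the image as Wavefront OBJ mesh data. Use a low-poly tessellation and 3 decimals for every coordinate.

v -1.246 1.753 1.693
v -0.619 1.973 0.945
v 0.066 2.147 2.907
v -0.784 2.32 1.011
v -1.02 2.581 1.18
v -1.289 2.716 1.428
v -1.552 2.705 1.716
v -1.769 2.548 2
v -1.905 2.271 2.238
v -1.942 1.915 2.393
v -1.872 1.534 2.441
v -1.707 1.186 2.375
v -1.472 0.925 2.206
v -1.202 0.79 1.958
v -0.939 0.802 1.67
v -0.723 0.958 1.386
v -0.586 1.235 1.148
v -0.55 1.592 0.993
v -1.946 -1.325 -2.543
v -0.589 -1.849 -0.96
v -2.743 -0.465 -1.575
v -1.386 -0.99 0.008
v -0.934 0.07 -2.948
v 0.423 -0.455 -1.365
v -1.731 0.929 -1.98
v -0.374 0.405 -0.397
f 2 1 4
f 2 4 3
f 4 1 5
f 4 5 3
f 5 1 6
f 5 6 3
f 6 1 7
f 6 7 3
f 7 1 8
f 7 8 3
f 8 1 9
f 8 9 3
f 9 1 10
f 9 10 3
f 10 1 11
f 10 11 3
f 11 1 12
f 11 12 3
f 12 1 13
f 12 13 3
f 13 1 14
f 13 14 3
f 14 1 15
f 14 15 3
f 15 1 16
f 15 16 3
f 16 1 17
f 16 17 3
f 17 1 18
f 17 18 3
f 18 1 2
f 18 2 3
f 20 22 19
f 23 20 19
f 19 22 21
f 21 23 19
f 20 26 22
f 24 20 23
f 24 26 20
f 22 26 21
f 25 23 21
f 21 26 25
f 25 24 23
f 26 24 25



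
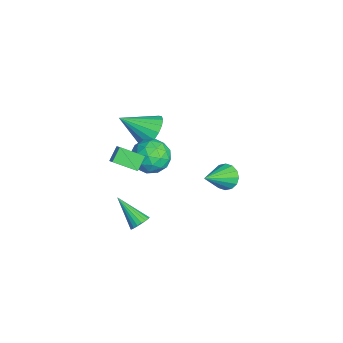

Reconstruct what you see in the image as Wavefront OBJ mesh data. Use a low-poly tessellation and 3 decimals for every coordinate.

v 3.034 -3.331 0.194
v 3.282 -3.098 0.639
v 1.906 -4.249 1.306
v 3.099 -2.937 0.587
v 2.903 -2.854 0.457
v 2.733 -2.865 0.275
v 2.623 -2.969 0.077
v 2.594 -3.144 -0.097
v 2.651 -3.356 -0.214
v 2.785 -3.564 -0.25
v 2.968 -3.725 -0.198
v 3.164 -3.808 -0.068
v 3.334 -3.797 0.114
v 3.444 -3.693 0.312
v 3.473 -3.518 0.486
v 3.416 -3.305 0.603
v -0.987 -1.381 1.688
v -0.366 -2.177 1.295
v -2.354 -2.003 0.785
v -1.733 -2.799 0.392
v -2.002 -2.789 1.441
v -1.157 -2.405 1.999
v -1.563 -1.775 0.081
v -0.718 -1.391 0.639
v -0.722 -2.42 0.302
v -0.993 -3.047 1.143
v -1.727 -1.133 0.937
v -1.998 -1.76 1.778
v -0.556 -1.725 1.571
v -2.164 -2.455 0.509
v -2.321 -2.45 1.126
v -1.956 -2.917 0.895
v -1.021 -1.859 1.985
v -0.656 -2.326 1.754
v -1.618 -2.686 1.84
v -2.064 -1.854 0.326
v -1.699 -2.321 0.095
v -0.764 -1.263 1.185
v -0.399 -1.73 0.954
v -1.102 -1.494 0.24
v -0.401 -2.335 0.756
v -1.204 -2.701 0.225
v -1.105 -2.099 0.042
v -0.608 -1.873 0.37
v -0.56 -2.704 1.25
v -1.364 -3.069 0.72
v -1.521 -3.063 1.336
v -1.025 -2.837 1.664
v -0.769 -2.847 0.667
v -1.356 -1.111 1.36
v -2.16 -1.476 0.83
v -1.695 -1.343 0.416
v -1.199 -1.117 0.744
v -1.516 -1.479 1.855
v -2.319 -1.845 1.324
v -2.112 -2.307 1.71
v -1.615 -2.081 2.038
v -1.951 -1.333 1.413
v 0.032 -3.969 3.507
v 0.918 -3.934 4.285
v 0.436 -2.822 2.995
v 1.322 -2.787 3.773
v 0.558 -4.413 2.927
v 1.444 -4.378 3.705
v 0.962 -3.266 2.415
v 1.848 -3.231 3.193
v -2.371 1.932 -2.411
v -1.7 2.139 -2.795
v -1.289 0.608 -1.229
v -1.727 2.402 -2.476
v -1.926 2.539 -2.14
v -2.244 2.514 -1.877
v -2.597 2.333 -1.756
v -2.889 2.045 -1.812
v -3.043 1.726 -2.028
v -3.016 1.463 -2.347
v -2.817 1.326 -2.683
v -2.499 1.351 -2.946
v -2.146 1.532 -3.066
v -1.854 1.82 -3.011
v -3.813 -1.645 0.633
v -3.363 -1.189 1.49
v -4.187 -3.255 1.687
v -3.82 -1.058 1.528
v -4.275 -1.044 1.388
v -4.638 -1.148 1.099
v -4.838 -1.352 0.718
v -4.835 -1.613 0.319
v -4.63 -1.88 -0.017
v -4.262 -2.101 -0.224
v -3.806 -2.232 -0.261
v -3.351 -2.246 -0.122
v -2.987 -2.142 0.168
v -2.787 -1.939 0.549
v -2.79 -1.677 0.947
v -2.996 -1.41 1.283
f 2 1 4
f 2 4 3
f 4 1 5
f 4 5 3
f 5 1 6
f 5 6 3
f 6 1 7
f 6 7 3
f 7 1 8
f 7 8 3
f 8 1 9
f 8 9 3
f 9 1 10
f 9 10 3
f 10 1 11
f 10 11 3
f 11 1 12
f 11 12 3
f 12 1 13
f 12 13 3
f 13 1 14
f 13 14 3
f 14 1 15
f 14 15 3
f 15 1 16
f 15 16 3
f 16 1 2
f 16 2 3
f 17 54 33
f 54 28 57
f 33 57 22
f 54 57 33
f 17 33 29
f 33 22 34
f 29 34 18
f 33 34 29
f 17 29 38
f 29 18 39
f 38 39 24
f 29 39 38
f 17 38 50
f 38 24 53
f 50 53 27
f 38 53 50
f 17 50 54
f 50 27 58
f 54 58 28
f 50 58 54
f 18 34 45
f 34 22 48
f 45 48 26
f 34 48 45
f 22 57 35
f 57 28 56
f 35 56 21
f 57 56 35
f 28 58 55
f 58 27 51
f 55 51 19
f 58 51 55
f 27 53 52
f 53 24 40
f 52 40 23
f 53 40 52
f 24 39 44
f 39 18 41
f 44 41 25
f 39 41 44
f 20 46 32
f 46 26 47
f 32 47 21
f 46 47 32
f 20 32 30
f 32 21 31
f 30 31 19
f 32 31 30
f 20 30 37
f 30 19 36
f 37 36 23
f 30 36 37
f 20 37 42
f 37 23 43
f 42 43 25
f 37 43 42
f 20 42 46
f 42 25 49
f 46 49 26
f 42 49 46
f 21 47 35
f 47 26 48
f 35 48 22
f 47 48 35
f 19 31 55
f 31 21 56
f 55 56 28
f 31 56 55
f 23 36 52
f 36 19 51
f 52 51 27
f 36 51 52
f 25 43 44
f 43 23 40
f 44 40 24
f 43 40 44
f 26 49 45
f 49 25 41
f 45 41 18
f 49 41 45
f 60 62 59
f 63 60 59
f 59 62 61
f 61 63 59
f 60 66 62
f 64 60 63
f 64 66 60
f 62 66 61
f 65 63 61
f 61 66 65
f 65 64 63
f 66 64 65
f 68 67 70
f 68 70 69
f 70 67 71
f 70 71 69
f 71 67 72
f 71 72 69
f 72 67 73
f 72 73 69
f 73 67 74
f 73 74 69
f 74 67 75
f 74 75 69
f 75 67 76
f 75 76 69
f 76 67 77
f 76 77 69
f 77 67 78
f 77 78 69
f 78 67 79
f 78 79 69
f 79 67 80
f 79 80 69
f 80 67 68
f 80 68 69
f 82 81 84
f 82 84 83
f 84 81 85
f 84 85 83
f 85 81 86
f 85 86 83
f 86 81 87
f 86 87 83
f 87 81 88
f 87 88 83
f 88 81 89
f 88 89 83
f 89 81 90
f 89 90 83
f 90 81 91
f 90 91 83
f 91 81 92
f 91 92 83
f 92 81 93
f 92 93 83
f 93 81 94
f 93 94 83
f 94 81 95
f 94 95 83
f 95 81 96
f 95 96 83
f 96 81 82
f 96 82 83



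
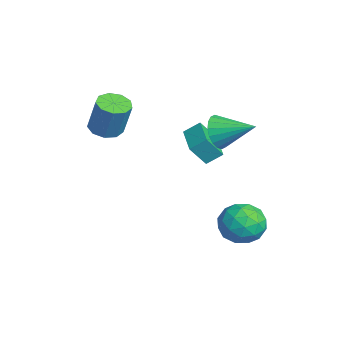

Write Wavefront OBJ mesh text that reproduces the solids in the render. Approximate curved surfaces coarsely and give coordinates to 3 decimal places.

v -3.831 -3.13 1.497
v -3.039 -3.312 1.281
v -2.478 -2.992 3.068
v -3.269 -2.81 3.283
v -3.138 -2.75 1.211
v -2.577 -2.43 2.998
v -3.56 -2.366 1.275
v -2.999 -2.046 3.062
v -4.109 -2.339 1.443
v -3.548 -2.02 3.23
v -4.528 -2.682 1.636
v -3.967 -2.363 3.423
v -4.62 -3.235 1.763
v -4.059 -2.916 3.55
v -4.343 -3.738 1.766
v -3.782 -3.419 3.553
v -3.826 -3.957 1.643
v -3.265 -3.638 3.43
v -3.311 -3.788 1.451
v -2.75 -3.469 3.238
v 0.117 1.155 2.847
v 0.612 1.206 2.049
v 1.043 2.585 3.513
v 0.284 1.454 1.972
v -0.077 1.643 2.067
v -0.399 1.735 2.317
v -0.619 1.712 2.672
v -0.694 1.579 3.062
v -0.608 1.362 3.409
v -0.378 1.103 3.644
v -0.05 0.855 3.722
v 0.31 0.666 3.626
v 0.633 0.574 3.376
v 0.853 0.597 3.021
v 0.928 0.73 2.632
v 0.841 0.947 2.285
v -2.05 0.79 0.845
v -1.998 0.044 1.859
v -1.974 1.53 1.386
v -1.922 0.784 2.4
v -0.278 0.716 0.7
v -0.226 -0.03 1.714
v -0.202 1.456 1.241
v -0.15 0.71 2.255
v 0.562 3.032 -3.017
v 1.645 2.892 -2.605
v 0.135 1.268 -2.495
v 1.218 1.128 -2.083
v 0.478 1.853 -1.545
v 0.742 2.943 -1.867
v 1.038 1.217 -3.233
v 1.302 2.307 -3.555
v 1.939 1.77 -2.738
v 1.593 2.163 -1.695
v 0.187 1.997 -3.405
v -0.159 2.39 -2.362
v 1.141 3.117 -2.857
v 0.639 1.043 -2.243
v 0.204 1.469 -1.927
v 0.84 1.387 -1.685
v 0.61 3.147 -2.423
v 1.247 3.064 -2.181
v 0.561 2.453 -1.558
v 0.533 1.096 -2.919
v 1.17 1.013 -2.677
v 0.94 2.773 -3.415
v 1.576 2.691 -3.173
v 1.219 1.707 -3.542
v 1.951 2.375 -2.693
v 1.699 1.338 -2.386
v 1.594 1.391 -3.062
v 1.749 2.031 -3.251
v 1.747 2.606 -2.08
v 1.496 1.569 -1.773
v 1.061 1.995 -1.457
v 1.216 2.636 -1.646
v 1.92 1.946 -2.158
v 0.284 2.591 -3.327
v 0.033 1.554 -3.02
v 0.564 1.524 -3.454
v 0.719 2.165 -3.643
v 0.081 2.822 -2.714
v -0.171 1.785 -2.407
v 0.031 2.129 -1.849
v 0.186 2.769 -2.038
v -0.14 2.214 -2.942
f 2 1 5
f 2 5 3
f 3 5 6
f 3 6 4
f 5 1 7
f 5 7 6
f 6 7 8
f 6 8 4
f 7 1 9
f 7 9 8
f 8 9 10
f 8 10 4
f 9 1 11
f 9 11 10
f 10 11 12
f 10 12 4
f 11 1 13
f 11 13 12
f 12 13 14
f 12 14 4
f 13 1 15
f 13 15 14
f 14 15 16
f 14 16 4
f 15 1 17
f 15 17 16
f 16 17 18
f 16 18 4
f 17 1 19
f 17 19 18
f 18 19 20
f 18 20 4
f 19 1 2
f 19 2 20
f 20 2 3
f 20 3 4
f 22 21 24
f 22 24 23
f 24 21 25
f 24 25 23
f 25 21 26
f 25 26 23
f 26 21 27
f 26 27 23
f 27 21 28
f 27 28 23
f 28 21 29
f 28 29 23
f 29 21 30
f 29 30 23
f 30 21 31
f 30 31 23
f 31 21 32
f 31 32 23
f 32 21 33
f 32 33 23
f 33 21 34
f 33 34 23
f 34 21 35
f 34 35 23
f 35 21 36
f 35 36 23
f 36 21 22
f 36 22 23
f 38 40 37
f 41 38 37
f 37 40 39
f 39 41 37
f 38 44 40
f 42 38 41
f 42 44 38
f 40 44 39
f 43 41 39
f 39 44 43
f 43 42 41
f 44 42 43
f 45 82 61
f 82 56 85
f 61 85 50
f 82 85 61
f 45 61 57
f 61 50 62
f 57 62 46
f 61 62 57
f 45 57 66
f 57 46 67
f 66 67 52
f 57 67 66
f 45 66 78
f 66 52 81
f 78 81 55
f 66 81 78
f 45 78 82
f 78 55 86
f 82 86 56
f 78 86 82
f 46 62 73
f 62 50 76
f 73 76 54
f 62 76 73
f 50 85 63
f 85 56 84
f 63 84 49
f 85 84 63
f 56 86 83
f 86 55 79
f 83 79 47
f 86 79 83
f 55 81 80
f 81 52 68
f 80 68 51
f 81 68 80
f 52 67 72
f 67 46 69
f 72 69 53
f 67 69 72
f 48 74 60
f 74 54 75
f 60 75 49
f 74 75 60
f 48 60 58
f 60 49 59
f 58 59 47
f 60 59 58
f 48 58 65
f 58 47 64
f 65 64 51
f 58 64 65
f 48 65 70
f 65 51 71
f 70 71 53
f 65 71 70
f 48 70 74
f 70 53 77
f 74 77 54
f 70 77 74
f 49 75 63
f 75 54 76
f 63 76 50
f 75 76 63
f 47 59 83
f 59 49 84
f 83 84 56
f 59 84 83
f 51 64 80
f 64 47 79
f 80 79 55
f 64 79 80
f 53 71 72
f 71 51 68
f 72 68 52
f 71 68 72
f 54 77 73
f 77 53 69
f 73 69 46
f 77 69 73



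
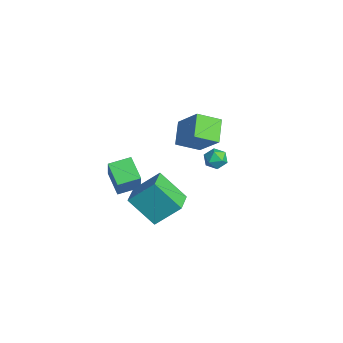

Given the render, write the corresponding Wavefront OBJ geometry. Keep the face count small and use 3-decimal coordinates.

v -1.763 -2.054 0.34
v -0.871 -2.303 1.952
v -1.765 -0.769 0.539
v -0.872 -1.018 2.152
v -0.448 -1.942 -0.372
v 0.445 -2.191 1.241
v -0.449 -0.657 -0.172
v 0.443 -0.906 1.44
v 0.876 2.977 3.173
v 1.431 3.411 3.188
v 1.389 2.349 2.372
v 1.944 2.783 2.387
v 1.809 2.365 2.937
v 1.491 2.753 3.433
v 1.329 3.007 2.127
v 1.011 3.395 2.623
v 1.71 3.43 2.542
v 2.007 3.033 3.043
v 0.813 2.727 2.517
v 1.11 2.33 3.018
v -2.699 3.499 0.037
v -2.885 2.133 0.745
v -3.921 4.086 0.848
v -4.107 2.72 1.556
v -1.373 4.12 1.584
v -1.559 2.754 2.292
v -2.595 4.707 2.395
v -2.781 3.341 3.103
v 3.321 -2.547 2.505
v 3.72 -1.242 3.783
v 2.058 -1.832 2.167
v 2.457 -0.526 3.445
v 4.323 -1.454 1.075
v 4.722 -0.148 2.353
v 3.06 -0.738 0.737
v 3.459 0.567 2.015
f 2 4 1
f 5 2 1
f 1 4 3
f 3 5 1
f 2 8 4
f 6 2 5
f 6 8 2
f 4 8 3
f 7 5 3
f 3 8 7
f 7 6 5
f 8 6 7
f 9 20 14
f 9 14 10
f 9 10 16
f 9 16 19
f 9 19 20
f 10 14 18
f 14 20 13
f 20 19 11
f 19 16 15
f 16 10 17
f 12 18 13
f 12 13 11
f 12 11 15
f 12 15 17
f 12 17 18
f 13 18 14
f 11 13 20
f 15 11 19
f 17 15 16
f 18 17 10
f 22 24 21
f 25 22 21
f 21 24 23
f 23 25 21
f 22 28 24
f 26 22 25
f 26 28 22
f 24 28 23
f 27 25 23
f 23 28 27
f 27 26 25
f 28 26 27
f 30 32 29
f 33 30 29
f 29 32 31
f 31 33 29
f 30 36 32
f 34 30 33
f 34 36 30
f 32 36 31
f 35 33 31
f 31 36 35
f 35 34 33
f 36 34 35



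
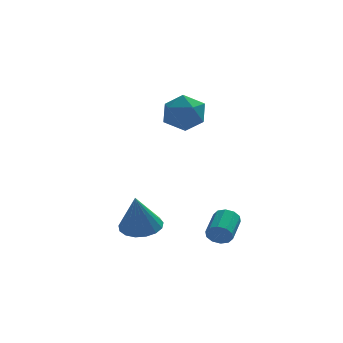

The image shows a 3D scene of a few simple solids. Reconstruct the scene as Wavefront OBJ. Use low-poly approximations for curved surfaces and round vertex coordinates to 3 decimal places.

v 0.363 4.98 2.269
v 1.108 4.049 2.392
v -0.888 3.851 1.308
v -0.143 2.92 1.431
v -0.708 3.367 2.39
v 0.066 4.065 2.983
v 0.154 3.835 0.717
v 0.928 4.533 1.31
v 0.979 3.341 1.433
v 0.446 3.052 2.467
v -0.226 4.848 1.233
v -0.759 4.559 2.267
v -2.24 0.048 -3.973
v -1.341 0.511 -3.69
v -2.54 -0.608 -1.947
v -1.687 0.87 -3.624
v -2.16 1.041 -3.639
v -2.651 0.984 -3.73
v -3.048 0.712 -3.877
v -3.26 0.289 -4.045
v -3.238 -0.19 -4.197
v -2.988 -0.614 -4.298
v -2.566 -0.886 -4.324
v -2.07 -0.945 -4.269
v -1.613 -0.776 -4.147
v -1.299 -0.418 -3.984
v -1.201 0.047 -3.819
v 1.098 -2.493 -3.662
v 1.383 -2.794 -3.161
v 1.887 -1.448 -2.638
v 1.602 -1.147 -3.138
v 1.648 -2.777 -3.462
v 2.152 -1.43 -2.939
v 1.703 -2.65 -3.84
v 2.207 -1.304 -3.317
v 1.527 -2.464 -4.149
v 2.031 -1.118 -3.626
v 1.187 -2.289 -4.272
v 1.691 -0.943 -3.749
v 0.813 -2.192 -4.162
v 1.317 -0.846 -3.639
v 0.548 -2.21 -3.861
v 1.052 -0.863 -3.338
v 0.493 -2.336 -3.483
v 0.997 -0.99 -2.96
v 0.669 -2.522 -3.174
v 1.173 -1.176 -2.651
v 1.009 -2.697 -3.051
v 1.513 -1.351 -2.528
f 1 12 6
f 1 6 2
f 1 2 8
f 1 8 11
f 1 11 12
f 2 6 10
f 6 12 5
f 12 11 3
f 11 8 7
f 8 2 9
f 4 10 5
f 4 5 3
f 4 3 7
f 4 7 9
f 4 9 10
f 5 10 6
f 3 5 12
f 7 3 11
f 9 7 8
f 10 9 2
f 14 13 16
f 14 16 15
f 16 13 17
f 16 17 15
f 17 13 18
f 17 18 15
f 18 13 19
f 18 19 15
f 19 13 20
f 19 20 15
f 20 13 21
f 20 21 15
f 21 13 22
f 21 22 15
f 22 13 23
f 22 23 15
f 23 13 24
f 23 24 15
f 24 13 25
f 24 25 15
f 25 13 26
f 25 26 15
f 26 13 27
f 26 27 15
f 27 13 14
f 27 14 15
f 29 28 32
f 29 32 30
f 30 32 33
f 30 33 31
f 32 28 34
f 32 34 33
f 33 34 35
f 33 35 31
f 34 28 36
f 34 36 35
f 35 36 37
f 35 37 31
f 36 28 38
f 36 38 37
f 37 38 39
f 37 39 31
f 38 28 40
f 38 40 39
f 39 40 41
f 39 41 31
f 40 28 42
f 40 42 41
f 41 42 43
f 41 43 31
f 42 28 44
f 42 44 43
f 43 44 45
f 43 45 31
f 44 28 46
f 44 46 45
f 45 46 47
f 45 47 31
f 46 28 48
f 46 48 47
f 47 48 49
f 47 49 31
f 48 28 29
f 48 29 49
f 49 29 30
f 49 30 31



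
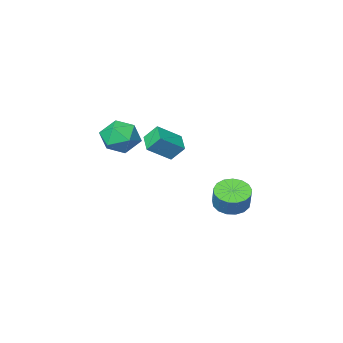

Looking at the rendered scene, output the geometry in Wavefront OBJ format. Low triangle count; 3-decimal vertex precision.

v 1.738 -1.31 2.452
v 2.304 -0.774 1.862
v 2.096 -2.606 1.618
v 2.662 -2.07 1.028
v 2.931 -2.224 1.955
v 2.709 -1.423 2.471
v 1.691 -1.957 1.009
v 1.469 -1.156 1.525
v 2.274 -1.174 0.97
v 3.041 -1.338 1.555
v 1.359 -2.042 1.925
v 2.126 -2.206 2.51
v -3.415 -1.586 -3.522
v -2.83 -1.088 -3.909
v -2.58 -0.616 -2.925
v -3.165 -1.114 -2.538
v -3.176 -0.866 -3.928
v -2.926 -0.394 -2.943
v -3.577 -0.809 -3.853
v -3.327 -0.337 -2.869
v -3.941 -0.93 -3.703
v -3.691 -0.458 -2.719
v -4.184 -1.201 -3.511
v -3.934 -0.729 -2.527
v -4.251 -1.56 -3.322
v -4.001 -1.088 -2.338
v -4.127 -1.925 -3.179
v -3.876 -1.454 -2.194
v -3.839 -2.213 -3.114
v -3.589 -1.741 -2.129
v -3.455 -2.357 -3.143
v -3.204 -1.885 -2.158
v -3.061 -2.324 -3.259
v -2.811 -1.852 -2.274
v -2.748 -2.122 -3.435
v -2.498 -1.65 -2.45
v -2.589 -1.797 -3.631
v -2.338 -1.326 -2.646
v -2.618 -1.424 -3.802
v -2.368 -0.953 -2.818
v -1.352 -2.487 0.72
v -0.232 -2.684 1.501
v -0.952 -1.566 0.38
v 0.168 -1.763 1.162
v -0.928 -2.937 -0.002
v 0.192 -3.134 0.78
v -0.528 -2.016 -0.341
v 0.592 -2.213 0.44
f 1 12 6
f 1 6 2
f 1 2 8
f 1 8 11
f 1 11 12
f 2 6 10
f 6 12 5
f 12 11 3
f 11 8 7
f 8 2 9
f 4 10 5
f 4 5 3
f 4 3 7
f 4 7 9
f 4 9 10
f 5 10 6
f 3 5 12
f 7 3 11
f 9 7 8
f 10 9 2
f 14 13 17
f 14 17 15
f 15 17 18
f 15 18 16
f 17 13 19
f 17 19 18
f 18 19 20
f 18 20 16
f 19 13 21
f 19 21 20
f 20 21 22
f 20 22 16
f 21 13 23
f 21 23 22
f 22 23 24
f 22 24 16
f 23 13 25
f 23 25 24
f 24 25 26
f 24 26 16
f 25 13 27
f 25 27 26
f 26 27 28
f 26 28 16
f 27 13 29
f 27 29 28
f 28 29 30
f 28 30 16
f 29 13 31
f 29 31 30
f 30 31 32
f 30 32 16
f 31 13 33
f 31 33 32
f 32 33 34
f 32 34 16
f 33 13 35
f 33 35 34
f 34 35 36
f 34 36 16
f 35 13 37
f 35 37 36
f 36 37 38
f 36 38 16
f 37 13 39
f 37 39 38
f 38 39 40
f 38 40 16
f 39 13 14
f 39 14 40
f 40 14 15
f 40 15 16
f 42 44 41
f 45 42 41
f 41 44 43
f 43 45 41
f 42 48 44
f 46 42 45
f 46 48 42
f 44 48 43
f 47 45 43
f 43 48 47
f 47 46 45
f 48 46 47



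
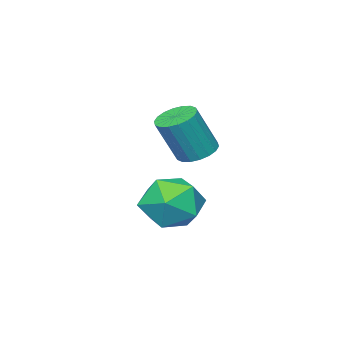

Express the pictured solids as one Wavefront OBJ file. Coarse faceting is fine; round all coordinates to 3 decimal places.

v 1.359 0.734 -0.779
v 1.972 1.01 -1.008
v 2.674 0.742 0.55
v 2.061 0.466 0.779
v 1.819 1.262 -0.895
v 2.521 0.994 0.663
v 1.574 1.41 -0.76
v 2.277 1.142 0.798
v 1.288 1.424 -0.628
v 1.99 1.156 0.93
v 1.015 1.301 -0.526
v 1.717 1.033 1.032
v 0.81 1.066 -0.475
v 1.512 0.798 1.084
v 0.714 0.765 -0.483
v 1.416 0.497 1.075
v 0.746 0.458 -0.55
v 1.448 0.19 1.008
v 0.899 0.206 -0.663
v 1.601 -0.062 0.895
v 1.143 0.058 -0.798
v 1.846 -0.21 0.76
v 1.43 0.044 -0.93
v 2.132 -0.224 0.628
v 1.703 0.167 -1.032
v 2.405 -0.101 0.526
v 1.908 0.402 -1.084
v 2.61 0.134 0.475
v 2.004 0.703 -1.075
v 2.706 0.435 0.483
v 0.748 0.547 -3.084
v 1.772 1.077 -3.326
v 1.668 -1.097 -2.794
v 2.692 -0.567 -3.036
v 2.108 -0.297 -2.049
v 1.539 0.718 -2.228
v 1.901 -0.738 -3.892
v 1.332 0.277 -4.071
v 2.484 0.283 -3.825
v 2.612 0.555 -2.687
v 0.828 -0.575 -3.433
v 0.956 -0.303 -2.295
f 2 1 5
f 2 5 3
f 3 5 6
f 3 6 4
f 5 1 7
f 5 7 6
f 6 7 8
f 6 8 4
f 7 1 9
f 7 9 8
f 8 9 10
f 8 10 4
f 9 1 11
f 9 11 10
f 10 11 12
f 10 12 4
f 11 1 13
f 11 13 12
f 12 13 14
f 12 14 4
f 13 1 15
f 13 15 14
f 14 15 16
f 14 16 4
f 15 1 17
f 15 17 16
f 16 17 18
f 16 18 4
f 17 1 19
f 17 19 18
f 18 19 20
f 18 20 4
f 19 1 21
f 19 21 20
f 20 21 22
f 20 22 4
f 21 1 23
f 21 23 22
f 22 23 24
f 22 24 4
f 23 1 25
f 23 25 24
f 24 25 26
f 24 26 4
f 25 1 27
f 25 27 26
f 26 27 28
f 26 28 4
f 27 1 29
f 27 29 28
f 28 29 30
f 28 30 4
f 29 1 2
f 29 2 30
f 30 2 3
f 30 3 4
f 31 42 36
f 31 36 32
f 31 32 38
f 31 38 41
f 31 41 42
f 32 36 40
f 36 42 35
f 42 41 33
f 41 38 37
f 38 32 39
f 34 40 35
f 34 35 33
f 34 33 37
f 34 37 39
f 34 39 40
f 35 40 36
f 33 35 42
f 37 33 41
f 39 37 38
f 40 39 32



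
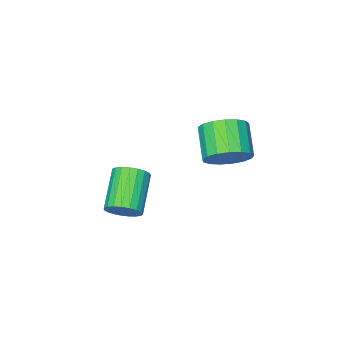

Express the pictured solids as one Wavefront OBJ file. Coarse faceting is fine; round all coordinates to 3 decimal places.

v -2.3 -0.068 3.387
v -1.504 -0.249 3.811
v -2.144 -1.274 4.576
v -2.94 -1.092 4.153
v -1.691 0.058 4.065
v -2.331 -0.967 4.83
v -2.017 0.336 4.164
v -2.657 -0.689 4.929
v -2.409 0.522 4.086
v -3.049 -0.503 4.851
v -2.775 0.572 3.847
v -3.415 -0.452 4.612
v -3.033 0.476 3.503
v -3.673 -0.548 4.268
v -3.123 0.256 3.133
v -3.763 -0.769 3.898
v -3.024 -0.039 2.82
v -3.664 -1.063 3.586
v -2.759 -0.34 2.638
v -3.399 -1.365 3.404
v -2.39 -0.579 2.628
v -3.03 -1.604 3.393
v -1.999 -0.701 2.791
v -2.639 -1.725 3.556
v -1.678 -0.677 3.091
v -2.318 -1.702 3.857
v -1.499 -0.514 3.459
v -2.139 -1.539 4.224
v 0.074 -3.098 -0.495
v 0.529 -3.667 -0.539
v -0.64 -4.672 0.391
v -1.094 -4.102 0.435
v 0.619 -3.534 -0.281
v -0.55 -4.539 0.648
v 0.615 -3.325 -0.061
v -0.553 -4.33 0.869
v 0.518 -3.077 0.085
v -0.651 -4.082 1.014
v 0.344 -2.833 0.13
v -0.825 -3.838 1.06
v 0.123 -2.634 0.067
v -1.046 -3.639 0.997
v -0.106 -2.516 -0.093
v -1.275 -3.52 0.837
v -0.304 -2.498 -0.322
v -1.473 -3.502 0.607
v -0.437 -2.584 -0.582
v -1.605 -3.588 0.348
v -0.481 -2.758 -0.826
v -1.649 -3.763 0.104
v -0.429 -2.992 -1.013
v -1.598 -3.996 -0.083
v -0.29 -3.243 -1.11
v -1.459 -4.248 -0.181
v -0.088 -3.47 -1.101
v -1.257 -4.475 -0.172
v 0.142 -3.632 -0.988
v -1.027 -4.637 -0.058
v 0.36 -3.702 -0.788
v -0.809 -4.707 0.141
f 2 1 5
f 2 5 3
f 3 5 6
f 3 6 4
f 5 1 7
f 5 7 6
f 6 7 8
f 6 8 4
f 7 1 9
f 7 9 8
f 8 9 10
f 8 10 4
f 9 1 11
f 9 11 10
f 10 11 12
f 10 12 4
f 11 1 13
f 11 13 12
f 12 13 14
f 12 14 4
f 13 1 15
f 13 15 14
f 14 15 16
f 14 16 4
f 15 1 17
f 15 17 16
f 16 17 18
f 16 18 4
f 17 1 19
f 17 19 18
f 18 19 20
f 18 20 4
f 19 1 21
f 19 21 20
f 20 21 22
f 20 22 4
f 21 1 23
f 21 23 22
f 22 23 24
f 22 24 4
f 23 1 25
f 23 25 24
f 24 25 26
f 24 26 4
f 25 1 27
f 25 27 26
f 26 27 28
f 26 28 4
f 27 1 2
f 27 2 28
f 28 2 3
f 28 3 4
f 30 29 33
f 30 33 31
f 31 33 34
f 31 34 32
f 33 29 35
f 33 35 34
f 34 35 36
f 34 36 32
f 35 29 37
f 35 37 36
f 36 37 38
f 36 38 32
f 37 29 39
f 37 39 38
f 38 39 40
f 38 40 32
f 39 29 41
f 39 41 40
f 40 41 42
f 40 42 32
f 41 29 43
f 41 43 42
f 42 43 44
f 42 44 32
f 43 29 45
f 43 45 44
f 44 45 46
f 44 46 32
f 45 29 47
f 45 47 46
f 46 47 48
f 46 48 32
f 47 29 49
f 47 49 48
f 48 49 50
f 48 50 32
f 49 29 51
f 49 51 50
f 50 51 52
f 50 52 32
f 51 29 53
f 51 53 52
f 52 53 54
f 52 54 32
f 53 29 55
f 53 55 54
f 54 55 56
f 54 56 32
f 55 29 57
f 55 57 56
f 56 57 58
f 56 58 32
f 57 29 59
f 57 59 58
f 58 59 60
f 58 60 32
f 59 29 30
f 59 30 60
f 60 30 31
f 60 31 32



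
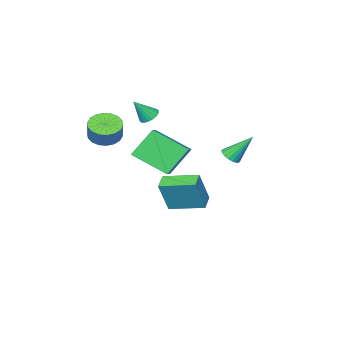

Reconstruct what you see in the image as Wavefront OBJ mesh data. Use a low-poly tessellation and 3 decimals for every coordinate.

v 3.492 -2.182 1.615
v 4.221 -1.801 1.227
v 4.538 -1.378 2.237
v 3.808 -1.758 2.625
v 3.94 -1.511 1.193
v 4.257 -1.088 2.203
v 3.57 -1.355 1.244
v 3.887 -0.931 2.254
v 3.184 -1.362 1.368
v 3.501 -0.938 2.378
v 2.86 -1.531 1.54
v 3.177 -1.108 2.55
v 2.66 -1.829 1.728
v 2.977 -1.406 2.738
v 2.625 -2.197 1.893
v 2.942 -1.774 2.903
v 2.762 -2.562 2.003
v 3.079 -2.139 3.013
v 3.043 -2.852 2.037
v 3.36 -2.429 3.047
v 3.413 -3.009 1.986
v 3.73 -2.585 2.996
v 3.799 -3.002 1.862
v 4.116 -2.578 2.872
v 4.123 -2.832 1.69
v 4.44 -2.409 2.7
v 4.323 -2.534 1.502
v 4.64 -2.111 2.512
v 4.358 -2.166 1.337
v 4.675 -1.743 2.347
v 2.859 1.046 2.823
v 4.075 2.174 3.597
v 1.982 2.701 1.788
v 3.198 3.829 2.562
v 4.022 0.771 1.398
v 5.238 1.899 2.172
v 3.145 2.426 0.363
v 4.361 3.554 1.137
v -2.588 0.762 -0.822
v -2.245 0.414 -0.44
v -3.352 1.618 0.642
v -2.084 0.634 -0.484
v -2.023 0.879 -0.596
v -2.074 1.101 -0.752
v -2.226 1.256 -0.922
v -2.451 1.312 -1.072
v -2.702 1.26 -1.173
v -2.931 1.11 -1.204
v -3.092 0.89 -1.16
v -3.153 0.645 -1.048
v -3.103 0.423 -0.892
v -2.95 0.269 -0.722
v -2.726 0.212 -0.572
v -2.474 0.264 -0.471
v 0.515 -2.154 2.09
v 1.007 -2.222 1.736
v 1.285 -2.506 3.23
v 1.02 -1.961 1.808
v 0.932 -1.737 1.936
v 0.763 -1.597 2.094
v 0.544 -1.567 2.252
v 0.319 -1.653 2.377
v 0.133 -1.838 2.446
v 0.022 -2.086 2.444
v 0.009 -2.348 2.372
v 0.097 -2.571 2.244
v 0.266 -2.711 2.086
v 0.486 -2.742 1.929
v 0.71 -2.656 1.803
v 0.896 -2.47 1.734
v -1.001 -2.012 -4.533
v -0.281 -2.021 -2.592
v -2.047 -0.282 -4.138
v -1.327 -0.291 -2.197
v -0.213 -1.469 -4.823
v 0.507 -1.478 -2.882
v -1.259 0.261 -4.428
v -0.539 0.252 -2.487
f 2 1 5
f 2 5 3
f 3 5 6
f 3 6 4
f 5 1 7
f 5 7 6
f 6 7 8
f 6 8 4
f 7 1 9
f 7 9 8
f 8 9 10
f 8 10 4
f 9 1 11
f 9 11 10
f 10 11 12
f 10 12 4
f 11 1 13
f 11 13 12
f 12 13 14
f 12 14 4
f 13 1 15
f 13 15 14
f 14 15 16
f 14 16 4
f 15 1 17
f 15 17 16
f 16 17 18
f 16 18 4
f 17 1 19
f 17 19 18
f 18 19 20
f 18 20 4
f 19 1 21
f 19 21 20
f 20 21 22
f 20 22 4
f 21 1 23
f 21 23 22
f 22 23 24
f 22 24 4
f 23 1 25
f 23 25 24
f 24 25 26
f 24 26 4
f 25 1 27
f 25 27 26
f 26 27 28
f 26 28 4
f 27 1 29
f 27 29 28
f 28 29 30
f 28 30 4
f 29 1 2
f 29 2 30
f 30 2 3
f 30 3 4
f 32 34 31
f 35 32 31
f 31 34 33
f 33 35 31
f 32 38 34
f 36 32 35
f 36 38 32
f 34 38 33
f 37 35 33
f 33 38 37
f 37 36 35
f 38 36 37
f 40 39 42
f 40 42 41
f 42 39 43
f 42 43 41
f 43 39 44
f 43 44 41
f 44 39 45
f 44 45 41
f 45 39 46
f 45 46 41
f 46 39 47
f 46 47 41
f 47 39 48
f 47 48 41
f 48 39 49
f 48 49 41
f 49 39 50
f 49 50 41
f 50 39 51
f 50 51 41
f 51 39 52
f 51 52 41
f 52 39 53
f 52 53 41
f 53 39 54
f 53 54 41
f 54 39 40
f 54 40 41
f 56 55 58
f 56 58 57
f 58 55 59
f 58 59 57
f 59 55 60
f 59 60 57
f 60 55 61
f 60 61 57
f 61 55 62
f 61 62 57
f 62 55 63
f 62 63 57
f 63 55 64
f 63 64 57
f 64 55 65
f 64 65 57
f 65 55 66
f 65 66 57
f 66 55 67
f 66 67 57
f 67 55 68
f 67 68 57
f 68 55 69
f 68 69 57
f 69 55 70
f 69 70 57
f 70 55 56
f 70 56 57
f 72 74 71
f 75 72 71
f 71 74 73
f 73 75 71
f 72 78 74
f 76 72 75
f 76 78 72
f 74 78 73
f 77 75 73
f 73 78 77
f 77 76 75
f 78 76 77



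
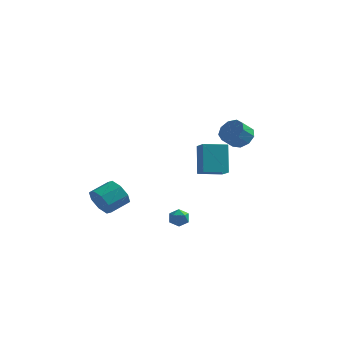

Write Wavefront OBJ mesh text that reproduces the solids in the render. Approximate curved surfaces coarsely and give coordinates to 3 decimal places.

v 0.896 2.309 -0.86
v 0.497 3.304 0.981
v 0.195 3.17 -1.477
v -0.204 4.165 0.364
v 2.164 3.195 -1.064
v 1.765 4.19 0.777
v 1.463 4.056 -1.681
v 1.064 5.051 0.16
v -2.96 -4.054 -1.271
v -2.623 -4.604 -0.52
v -1.923 -3.517 -0.038
v -2.26 -2.966 -0.789
v -2.167 -4.629 -1.125
v -1.467 -3.541 -0.643
v -2.176 -4.317 -1.816
v -1.476 -3.23 -1.334
v -2.644 -3.851 -2.187
v -1.944 -2.764 -1.705
v -3.297 -3.503 -2.022
v -2.597 -2.416 -1.54
v -3.753 -3.479 -1.417
v -3.053 -2.391 -0.935
v -3.744 -3.79 -0.726
v -3.044 -2.703 -0.244
v -3.276 -4.256 -0.355
v -2.576 -3.169 0.127
v 1.01 -2.898 -2.524
v 1.24 -2.578 -1.991
v 1.66 -3.722 -2.309
v 1.89 -3.402 -1.776
v 1.267 -3.629 -1.784
v 0.865 -3.119 -1.917
v 2.035 -3.181 -2.383
v 1.633 -2.671 -2.516
v 1.873 -2.753 -1.904
v 1.398 -3.03 -1.534
v 1.502 -3.27 -2.766
v 1.027 -3.547 -2.396
v 2.896 3.377 1.887
v 3.538 2.779 1.687
v 3.106 2.065 2.433
v 2.464 2.663 2.633
v 3.726 3.144 2.145
v 3.294 2.43 2.892
v 3.526 3.619 2.483
v 3.093 2.905 3.229
v 3.031 3.98 2.541
v 2.598 3.266 3.288
v 2.473 4.059 2.294
v 2.04 3.345 3.04
v 2.113 3.819 1.856
v 1.68 3.105 2.602
v 2.12 3.372 1.432
v 1.687 2.658 2.179
v 2.49 2.928 1.221
v 2.057 2.214 1.968
v 3.05 2.693 1.322
v 2.617 1.979 2.069
f 2 4 1
f 5 2 1
f 1 4 3
f 3 5 1
f 2 8 4
f 6 2 5
f 6 8 2
f 4 8 3
f 7 5 3
f 3 8 7
f 7 6 5
f 8 6 7
f 10 9 13
f 10 13 11
f 11 13 14
f 11 14 12
f 13 9 15
f 13 15 14
f 14 15 16
f 14 16 12
f 15 9 17
f 15 17 16
f 16 17 18
f 16 18 12
f 17 9 19
f 17 19 18
f 18 19 20
f 18 20 12
f 19 9 21
f 19 21 20
f 20 21 22
f 20 22 12
f 21 9 23
f 21 23 22
f 22 23 24
f 22 24 12
f 23 9 25
f 23 25 24
f 24 25 26
f 24 26 12
f 25 9 10
f 25 10 26
f 26 10 11
f 26 11 12
f 27 38 32
f 27 32 28
f 27 28 34
f 27 34 37
f 27 37 38
f 28 32 36
f 32 38 31
f 38 37 29
f 37 34 33
f 34 28 35
f 30 36 31
f 30 31 29
f 30 29 33
f 30 33 35
f 30 35 36
f 31 36 32
f 29 31 38
f 33 29 37
f 35 33 34
f 36 35 28
f 40 39 43
f 40 43 41
f 41 43 44
f 41 44 42
f 43 39 45
f 43 45 44
f 44 45 46
f 44 46 42
f 45 39 47
f 45 47 46
f 46 47 48
f 46 48 42
f 47 39 49
f 47 49 48
f 48 49 50
f 48 50 42
f 49 39 51
f 49 51 50
f 50 51 52
f 50 52 42
f 51 39 53
f 51 53 52
f 52 53 54
f 52 54 42
f 53 39 55
f 53 55 54
f 54 55 56
f 54 56 42
f 55 39 57
f 55 57 56
f 56 57 58
f 56 58 42
f 57 39 40
f 57 40 58
f 58 40 41
f 58 41 42



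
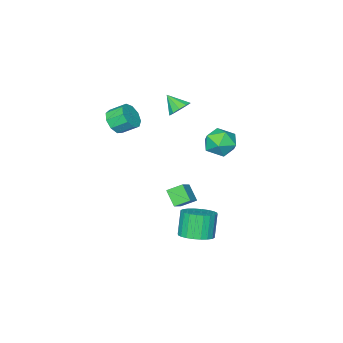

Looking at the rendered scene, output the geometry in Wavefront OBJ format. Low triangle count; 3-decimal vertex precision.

v -2.097 -0.669 -3.489
v -2.268 -1.475 -2.716
v -1.234 -0.257 -2.868
v -1.405 -1.063 -2.095
v -1.475 -1.257 -3.965
v -1.646 -2.063 -3.192
v -0.612 -0.845 -3.344
v -0.783 -1.651 -2.571
v -0.534 0.972 -4.676
v 0.286 0.465 -4.5
v -0.246 0.101 -3.069
v -1.066 0.608 -3.244
v 0.385 0.812 -4.375
v -0.147 0.448 -2.944
v 0.344 1.184 -4.296
v -0.188 0.82 -2.864
v 0.169 1.524 -4.274
v -0.362 1.159 -2.843
v -0.112 1.779 -4.314
v -0.644 1.415 -2.882
v -0.458 1.912 -4.408
v -0.99 1.548 -2.977
v -0.816 1.902 -4.544
v -1.347 1.537 -3.112
v -1.13 1.75 -4.699
v -1.662 1.385 -3.268
v -1.354 1.479 -4.851
v -1.886 1.115 -3.42
v -1.453 1.132 -4.976
v -1.985 0.768 -3.545
v -1.412 0.76 -5.056
v -1.944 0.396 -3.624
v -1.238 0.421 -5.077
v -1.769 0.056 -3.646
v -0.956 0.165 -5.038
v -1.488 -0.199 -3.606
v -0.61 0.032 -4.943
v -1.142 -0.332 -3.512
v -0.253 0.043 -4.808
v -0.784 -0.322 -3.376
v 0.062 0.195 -4.652
v -0.47 -0.17 -3.221
v 0.872 -3.825 2.481
v 1.237 -4.122 3.165
v 0.713 -3.392 3.762
v 0.348 -3.095 3.079
v 1.555 -3.71 2.939
v 1.03 -2.979 3.537
v 1.553 -3.351 2.499
v 1.028 -2.62 3.096
v 1.233 -3.214 2.05
v 0.708 -2.484 2.648
v 0.744 -3.364 1.804
v 0.219 -2.633 2.401
v 0.315 -3.729 1.874
v -0.21 -2.998 2.471
v 0.147 -4.139 2.228
v -0.378 -3.409 2.826
v 0.318 -4.403 2.701
v -0.206 -3.672 3.299
v 0.749 -4.396 3.071
v 0.224 -3.665 3.669
v -3.081 1.145 2.208
v -2.446 1.883 1.983
v -1.974 0.057 1.757
v -1.339 0.795 1.532
v -1.579 0.615 2.485
v -2.263 1.288 2.764
v -2.157 0.652 0.976
v -2.841 1.325 1.255
v -1.875 1.579 1.222
v -1.518 1.556 2.154
v -2.902 0.384 1.586
v -2.545 0.361 2.518
v -3.091 -3.132 2.116
v -2.405 -3.214 1.882
v -2.929 -4.008 2.904
v -2.402 -2.913 2.218
v -2.663 -2.694 2.514
v -3.087 -2.643 2.659
v -3.513 -2.779 2.596
v -3.778 -3.049 2.35
v -3.78 -3.351 2.014
v -3.519 -3.569 1.718
v -3.095 -3.62 1.573
v -2.669 -3.484 1.636
f 2 4 1
f 5 2 1
f 1 4 3
f 3 5 1
f 2 8 4
f 6 2 5
f 6 8 2
f 4 8 3
f 7 5 3
f 3 8 7
f 7 6 5
f 8 6 7
f 10 9 13
f 10 13 11
f 11 13 14
f 11 14 12
f 13 9 15
f 13 15 14
f 14 15 16
f 14 16 12
f 15 9 17
f 15 17 16
f 16 17 18
f 16 18 12
f 17 9 19
f 17 19 18
f 18 19 20
f 18 20 12
f 19 9 21
f 19 21 20
f 20 21 22
f 20 22 12
f 21 9 23
f 21 23 22
f 22 23 24
f 22 24 12
f 23 9 25
f 23 25 24
f 24 25 26
f 24 26 12
f 25 9 27
f 25 27 26
f 26 27 28
f 26 28 12
f 27 9 29
f 27 29 28
f 28 29 30
f 28 30 12
f 29 9 31
f 29 31 30
f 30 31 32
f 30 32 12
f 31 9 33
f 31 33 32
f 32 33 34
f 32 34 12
f 33 9 35
f 33 35 34
f 34 35 36
f 34 36 12
f 35 9 37
f 35 37 36
f 36 37 38
f 36 38 12
f 37 9 39
f 37 39 38
f 38 39 40
f 38 40 12
f 39 9 41
f 39 41 40
f 40 41 42
f 40 42 12
f 41 9 10
f 41 10 42
f 42 10 11
f 42 11 12
f 44 43 47
f 44 47 45
f 45 47 48
f 45 48 46
f 47 43 49
f 47 49 48
f 48 49 50
f 48 50 46
f 49 43 51
f 49 51 50
f 50 51 52
f 50 52 46
f 51 43 53
f 51 53 52
f 52 53 54
f 52 54 46
f 53 43 55
f 53 55 54
f 54 55 56
f 54 56 46
f 55 43 57
f 55 57 56
f 56 57 58
f 56 58 46
f 57 43 59
f 57 59 58
f 58 59 60
f 58 60 46
f 59 43 61
f 59 61 60
f 60 61 62
f 60 62 46
f 61 43 44
f 61 44 62
f 62 44 45
f 62 45 46
f 63 74 68
f 63 68 64
f 63 64 70
f 63 70 73
f 63 73 74
f 64 68 72
f 68 74 67
f 74 73 65
f 73 70 69
f 70 64 71
f 66 72 67
f 66 67 65
f 66 65 69
f 66 69 71
f 66 71 72
f 67 72 68
f 65 67 74
f 69 65 73
f 71 69 70
f 72 71 64
f 76 75 78
f 76 78 77
f 78 75 79
f 78 79 77
f 79 75 80
f 79 80 77
f 80 75 81
f 80 81 77
f 81 75 82
f 81 82 77
f 82 75 83
f 82 83 77
f 83 75 84
f 83 84 77
f 84 75 85
f 84 85 77
f 85 75 86
f 85 86 77
f 86 75 76
f 86 76 77

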